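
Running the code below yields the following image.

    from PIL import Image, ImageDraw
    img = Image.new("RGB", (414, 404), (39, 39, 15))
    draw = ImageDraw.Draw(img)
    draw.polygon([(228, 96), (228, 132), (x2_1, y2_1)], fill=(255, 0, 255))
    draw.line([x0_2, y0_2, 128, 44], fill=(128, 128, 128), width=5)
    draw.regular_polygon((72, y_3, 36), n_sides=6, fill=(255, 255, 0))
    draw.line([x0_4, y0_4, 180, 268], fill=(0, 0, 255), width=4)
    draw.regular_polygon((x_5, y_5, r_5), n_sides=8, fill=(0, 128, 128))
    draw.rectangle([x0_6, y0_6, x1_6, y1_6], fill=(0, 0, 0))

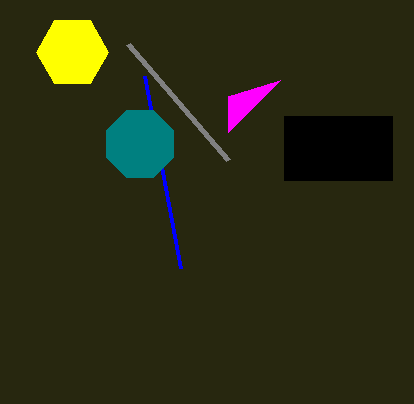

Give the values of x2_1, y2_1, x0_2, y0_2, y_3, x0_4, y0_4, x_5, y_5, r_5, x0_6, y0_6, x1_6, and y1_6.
x2_1 = 280, y2_1 = 80, x0_2 = 228, y0_2 = 160, y_3 = 52, x0_4 = 144, y0_4 = 76, x_5 = 140, y_5 = 144, r_5 = 36, x0_6 = 284, y0_6 = 116, x1_6 = 392, y1_6 = 180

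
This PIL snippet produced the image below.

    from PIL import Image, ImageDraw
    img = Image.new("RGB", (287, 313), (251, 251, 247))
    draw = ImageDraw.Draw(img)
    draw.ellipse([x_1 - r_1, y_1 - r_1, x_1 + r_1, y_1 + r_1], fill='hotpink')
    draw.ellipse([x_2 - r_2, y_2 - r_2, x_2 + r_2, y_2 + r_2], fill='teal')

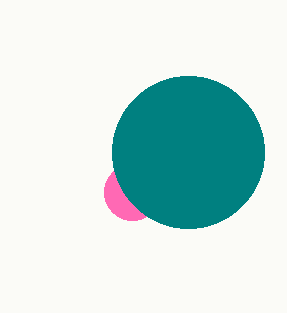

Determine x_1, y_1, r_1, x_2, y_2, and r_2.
x_1 = 132
y_1 = 192
r_1 = 28
x_2 = 188
y_2 = 152
r_2 = 76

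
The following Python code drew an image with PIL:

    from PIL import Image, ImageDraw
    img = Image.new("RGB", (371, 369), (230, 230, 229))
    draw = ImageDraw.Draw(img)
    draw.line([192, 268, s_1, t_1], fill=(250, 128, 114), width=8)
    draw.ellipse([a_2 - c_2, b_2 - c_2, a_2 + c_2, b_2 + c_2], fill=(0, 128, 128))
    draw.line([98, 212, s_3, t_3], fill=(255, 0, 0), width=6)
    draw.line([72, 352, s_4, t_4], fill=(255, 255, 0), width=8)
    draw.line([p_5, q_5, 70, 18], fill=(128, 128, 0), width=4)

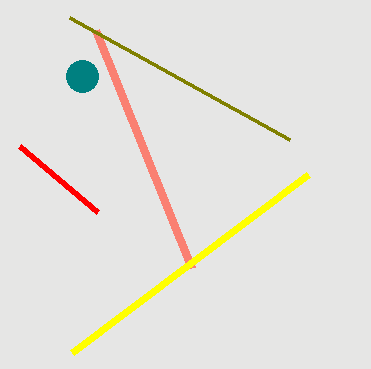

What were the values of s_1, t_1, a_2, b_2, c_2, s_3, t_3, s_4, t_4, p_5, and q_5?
s_1 = 96; t_1 = 30; a_2 = 82; b_2 = 76; c_2 = 16; s_3 = 20; t_3 = 146; s_4 = 308; t_4 = 174; p_5 = 290; q_5 = 140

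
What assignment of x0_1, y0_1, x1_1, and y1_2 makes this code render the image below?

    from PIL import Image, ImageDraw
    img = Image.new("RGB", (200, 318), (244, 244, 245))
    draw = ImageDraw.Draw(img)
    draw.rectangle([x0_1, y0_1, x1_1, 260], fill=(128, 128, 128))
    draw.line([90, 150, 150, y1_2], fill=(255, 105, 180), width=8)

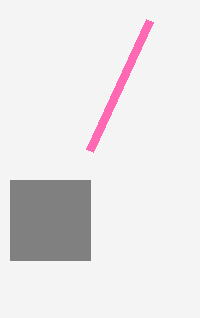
x0_1 = 10, y0_1 = 180, x1_1 = 90, y1_2 = 20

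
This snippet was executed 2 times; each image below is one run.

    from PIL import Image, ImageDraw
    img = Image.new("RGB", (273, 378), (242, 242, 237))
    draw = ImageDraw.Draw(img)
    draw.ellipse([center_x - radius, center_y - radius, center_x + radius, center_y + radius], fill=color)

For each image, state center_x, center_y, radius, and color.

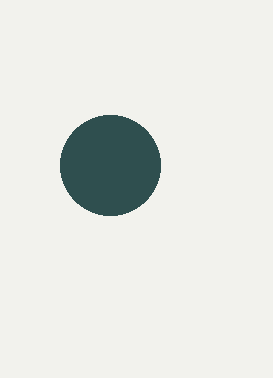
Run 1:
center_x = 110, center_y = 165, radius = 50, color = 'darkslategray'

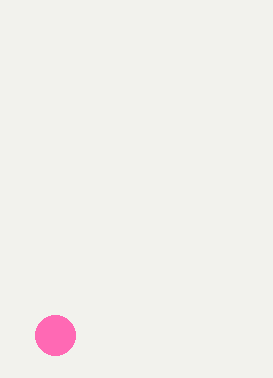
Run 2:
center_x = 55; center_y = 335; radius = 20; color = 'hotpink'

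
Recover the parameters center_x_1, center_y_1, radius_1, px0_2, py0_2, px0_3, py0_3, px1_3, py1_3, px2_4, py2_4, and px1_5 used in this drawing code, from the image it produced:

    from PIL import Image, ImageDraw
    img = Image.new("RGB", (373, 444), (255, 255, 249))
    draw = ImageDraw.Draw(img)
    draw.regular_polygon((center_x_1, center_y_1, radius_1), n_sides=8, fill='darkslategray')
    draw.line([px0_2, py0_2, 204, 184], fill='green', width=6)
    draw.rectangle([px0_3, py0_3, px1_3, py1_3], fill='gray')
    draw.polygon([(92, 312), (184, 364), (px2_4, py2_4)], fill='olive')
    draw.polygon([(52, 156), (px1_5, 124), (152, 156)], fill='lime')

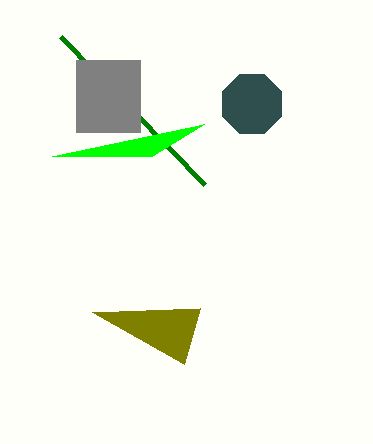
center_x_1 = 252; center_y_1 = 104; radius_1 = 32; px0_2 = 60; py0_2 = 36; px0_3 = 76; py0_3 = 60; px1_3 = 140; py1_3 = 132; px2_4 = 200; py2_4 = 308; px1_5 = 204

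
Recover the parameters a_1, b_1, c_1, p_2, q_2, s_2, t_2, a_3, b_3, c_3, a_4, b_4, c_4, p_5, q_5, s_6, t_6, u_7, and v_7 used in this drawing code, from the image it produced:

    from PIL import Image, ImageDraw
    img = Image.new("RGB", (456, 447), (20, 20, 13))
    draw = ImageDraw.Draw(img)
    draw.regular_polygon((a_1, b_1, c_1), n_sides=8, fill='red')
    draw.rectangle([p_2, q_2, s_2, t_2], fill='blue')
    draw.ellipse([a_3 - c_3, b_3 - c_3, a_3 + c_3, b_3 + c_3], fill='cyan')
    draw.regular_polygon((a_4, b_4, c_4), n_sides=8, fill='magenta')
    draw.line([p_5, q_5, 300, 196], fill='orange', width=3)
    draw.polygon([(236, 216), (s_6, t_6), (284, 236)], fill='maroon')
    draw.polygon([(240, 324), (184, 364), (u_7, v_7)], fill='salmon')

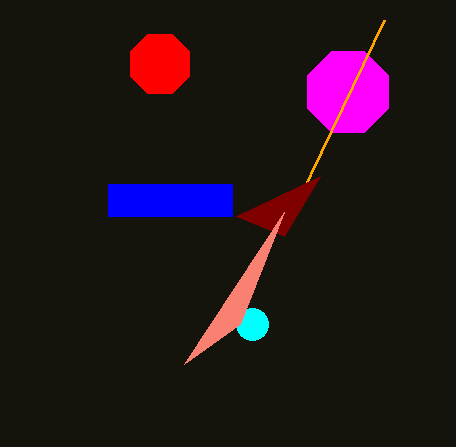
a_1 = 160, b_1 = 64, c_1 = 32, p_2 = 108, q_2 = 184, s_2 = 232, t_2 = 216, a_3 = 252, b_3 = 324, c_3 = 16, a_4 = 348, b_4 = 92, c_4 = 44, p_5 = 384, q_5 = 20, s_6 = 320, t_6 = 176, u_7 = 284, v_7 = 212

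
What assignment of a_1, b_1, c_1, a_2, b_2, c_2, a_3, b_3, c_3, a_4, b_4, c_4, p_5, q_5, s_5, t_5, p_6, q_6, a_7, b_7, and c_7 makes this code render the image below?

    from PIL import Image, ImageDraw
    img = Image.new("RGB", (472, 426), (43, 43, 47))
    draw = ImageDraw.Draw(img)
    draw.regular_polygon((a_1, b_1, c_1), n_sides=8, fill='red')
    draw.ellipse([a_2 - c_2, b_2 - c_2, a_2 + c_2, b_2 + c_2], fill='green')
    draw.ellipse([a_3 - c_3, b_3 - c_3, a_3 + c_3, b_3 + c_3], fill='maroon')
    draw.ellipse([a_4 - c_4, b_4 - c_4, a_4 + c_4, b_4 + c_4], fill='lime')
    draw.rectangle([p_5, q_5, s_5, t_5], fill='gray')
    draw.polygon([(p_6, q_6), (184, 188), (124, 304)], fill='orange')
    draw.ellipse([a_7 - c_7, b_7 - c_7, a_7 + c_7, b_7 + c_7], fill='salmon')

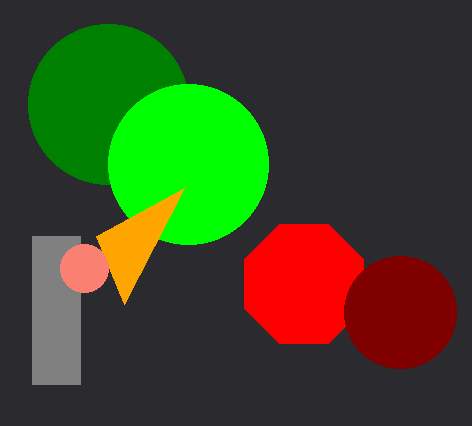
a_1 = 304, b_1 = 284, c_1 = 64, a_2 = 108, b_2 = 104, c_2 = 80, a_3 = 400, b_3 = 312, c_3 = 56, a_4 = 188, b_4 = 164, c_4 = 80, p_5 = 32, q_5 = 236, s_5 = 80, t_5 = 384, p_6 = 96, q_6 = 236, a_7 = 84, b_7 = 268, c_7 = 24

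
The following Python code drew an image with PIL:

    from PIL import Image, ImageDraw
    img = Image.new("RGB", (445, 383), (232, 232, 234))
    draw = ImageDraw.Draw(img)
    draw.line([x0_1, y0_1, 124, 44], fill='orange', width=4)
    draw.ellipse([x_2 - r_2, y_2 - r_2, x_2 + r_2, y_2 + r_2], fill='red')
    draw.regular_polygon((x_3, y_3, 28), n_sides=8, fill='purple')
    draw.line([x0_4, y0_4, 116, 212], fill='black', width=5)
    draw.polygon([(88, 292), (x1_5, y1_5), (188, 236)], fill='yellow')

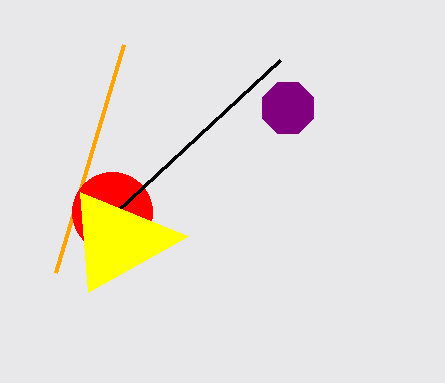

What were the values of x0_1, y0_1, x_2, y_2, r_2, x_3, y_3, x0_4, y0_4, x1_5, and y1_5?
x0_1 = 56, y0_1 = 272, x_2 = 112, y_2 = 212, r_2 = 40, x_3 = 288, y_3 = 108, x0_4 = 280, y0_4 = 60, x1_5 = 80, y1_5 = 192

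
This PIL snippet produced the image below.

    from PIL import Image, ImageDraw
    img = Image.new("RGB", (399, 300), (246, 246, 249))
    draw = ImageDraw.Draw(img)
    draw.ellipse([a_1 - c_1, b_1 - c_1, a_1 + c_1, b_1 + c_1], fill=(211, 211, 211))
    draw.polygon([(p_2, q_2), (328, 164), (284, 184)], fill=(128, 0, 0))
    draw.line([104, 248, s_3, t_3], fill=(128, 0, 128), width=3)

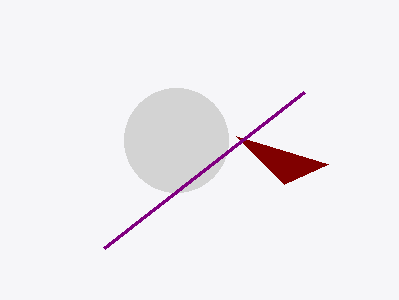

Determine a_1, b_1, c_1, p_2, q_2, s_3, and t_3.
a_1 = 176; b_1 = 140; c_1 = 52; p_2 = 236; q_2 = 136; s_3 = 304; t_3 = 92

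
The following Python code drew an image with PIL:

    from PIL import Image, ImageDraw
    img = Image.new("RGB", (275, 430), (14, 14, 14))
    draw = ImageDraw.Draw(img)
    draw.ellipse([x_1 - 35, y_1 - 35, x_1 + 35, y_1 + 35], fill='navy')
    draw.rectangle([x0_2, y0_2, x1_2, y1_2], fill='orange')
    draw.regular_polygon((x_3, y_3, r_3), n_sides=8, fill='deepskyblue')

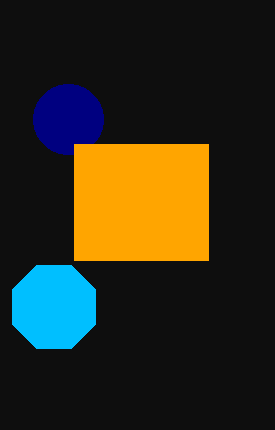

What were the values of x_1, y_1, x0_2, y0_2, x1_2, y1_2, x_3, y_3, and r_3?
x_1 = 68, y_1 = 119, x0_2 = 74, y0_2 = 144, x1_2 = 208, y1_2 = 260, x_3 = 54, y_3 = 307, r_3 = 45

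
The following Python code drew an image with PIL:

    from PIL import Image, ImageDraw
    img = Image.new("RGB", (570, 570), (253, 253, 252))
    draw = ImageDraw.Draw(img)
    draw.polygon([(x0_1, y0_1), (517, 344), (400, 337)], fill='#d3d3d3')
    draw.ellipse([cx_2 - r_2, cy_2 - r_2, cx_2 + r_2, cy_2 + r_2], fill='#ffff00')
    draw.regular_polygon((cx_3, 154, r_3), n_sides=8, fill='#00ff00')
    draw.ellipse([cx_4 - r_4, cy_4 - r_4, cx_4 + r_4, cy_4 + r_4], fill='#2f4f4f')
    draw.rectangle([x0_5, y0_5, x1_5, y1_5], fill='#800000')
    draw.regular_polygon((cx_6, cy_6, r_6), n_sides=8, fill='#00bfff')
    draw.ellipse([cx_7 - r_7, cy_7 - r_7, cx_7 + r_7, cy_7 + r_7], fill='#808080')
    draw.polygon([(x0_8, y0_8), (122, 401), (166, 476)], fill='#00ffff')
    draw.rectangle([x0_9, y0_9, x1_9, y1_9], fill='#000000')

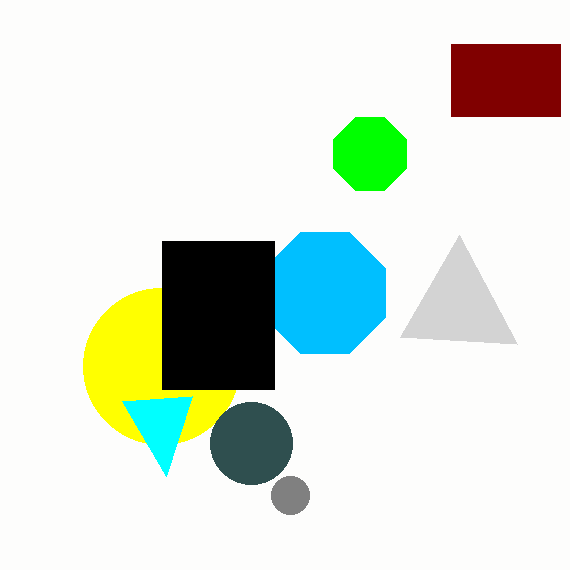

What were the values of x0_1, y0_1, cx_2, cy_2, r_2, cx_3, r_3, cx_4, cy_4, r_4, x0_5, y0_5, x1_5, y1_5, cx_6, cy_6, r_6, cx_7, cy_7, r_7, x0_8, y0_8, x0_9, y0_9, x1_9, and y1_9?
x0_1 = 459
y0_1 = 235
cx_2 = 161
cy_2 = 366
r_2 = 78
cx_3 = 370
r_3 = 39
cx_4 = 251
cy_4 = 443
r_4 = 41
x0_5 = 451
y0_5 = 44
x1_5 = 560
y1_5 = 116
cx_6 = 325
cy_6 = 293
r_6 = 65
cx_7 = 290
cy_7 = 495
r_7 = 19
x0_8 = 192
y0_8 = 396
x0_9 = 162
y0_9 = 241
x1_9 = 274
y1_9 = 389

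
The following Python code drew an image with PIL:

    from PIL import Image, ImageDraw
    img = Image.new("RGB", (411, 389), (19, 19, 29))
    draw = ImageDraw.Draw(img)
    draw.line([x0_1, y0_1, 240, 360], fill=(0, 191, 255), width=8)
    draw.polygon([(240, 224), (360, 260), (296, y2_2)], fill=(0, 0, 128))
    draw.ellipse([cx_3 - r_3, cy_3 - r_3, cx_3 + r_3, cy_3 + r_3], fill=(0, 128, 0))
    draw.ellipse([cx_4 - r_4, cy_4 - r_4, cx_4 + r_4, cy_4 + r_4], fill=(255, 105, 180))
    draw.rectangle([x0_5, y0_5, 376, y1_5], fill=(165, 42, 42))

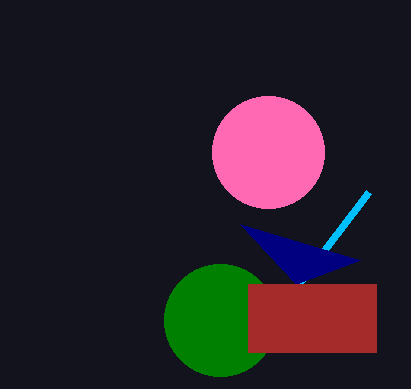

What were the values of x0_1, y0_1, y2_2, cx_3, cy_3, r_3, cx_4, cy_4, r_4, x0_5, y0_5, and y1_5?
x0_1 = 368; y0_1 = 192; y2_2 = 284; cx_3 = 220; cy_3 = 320; r_3 = 56; cx_4 = 268; cy_4 = 152; r_4 = 56; x0_5 = 248; y0_5 = 284; y1_5 = 352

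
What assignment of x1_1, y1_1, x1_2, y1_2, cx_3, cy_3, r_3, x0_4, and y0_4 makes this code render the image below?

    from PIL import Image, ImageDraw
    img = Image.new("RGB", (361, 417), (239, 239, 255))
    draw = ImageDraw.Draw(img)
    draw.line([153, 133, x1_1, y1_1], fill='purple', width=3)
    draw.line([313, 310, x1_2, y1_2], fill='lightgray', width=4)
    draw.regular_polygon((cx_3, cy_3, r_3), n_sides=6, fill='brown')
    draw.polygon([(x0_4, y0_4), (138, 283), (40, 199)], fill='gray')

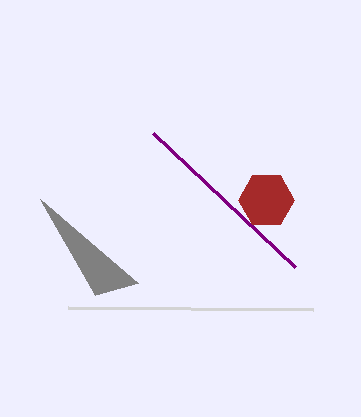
x1_1 = 295
y1_1 = 267
x1_2 = 68
y1_2 = 308
cx_3 = 266
cy_3 = 200
r_3 = 28
x0_4 = 95
y0_4 = 295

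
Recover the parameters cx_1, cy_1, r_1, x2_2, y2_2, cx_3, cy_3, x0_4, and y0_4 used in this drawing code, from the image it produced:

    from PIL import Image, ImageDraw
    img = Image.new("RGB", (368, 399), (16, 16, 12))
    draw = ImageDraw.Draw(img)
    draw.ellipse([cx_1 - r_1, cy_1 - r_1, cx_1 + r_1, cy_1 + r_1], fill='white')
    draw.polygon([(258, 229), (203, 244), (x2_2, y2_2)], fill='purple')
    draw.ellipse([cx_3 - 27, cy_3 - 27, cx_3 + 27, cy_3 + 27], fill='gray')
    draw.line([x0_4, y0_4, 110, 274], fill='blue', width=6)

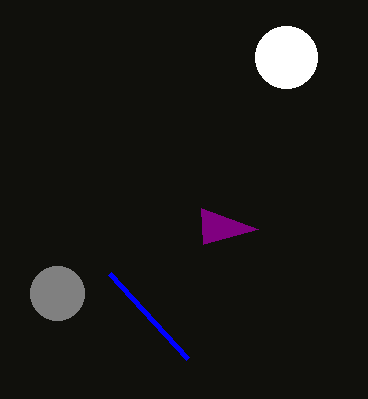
cx_1 = 286
cy_1 = 57
r_1 = 31
x2_2 = 201
y2_2 = 208
cx_3 = 57
cy_3 = 293
x0_4 = 188
y0_4 = 359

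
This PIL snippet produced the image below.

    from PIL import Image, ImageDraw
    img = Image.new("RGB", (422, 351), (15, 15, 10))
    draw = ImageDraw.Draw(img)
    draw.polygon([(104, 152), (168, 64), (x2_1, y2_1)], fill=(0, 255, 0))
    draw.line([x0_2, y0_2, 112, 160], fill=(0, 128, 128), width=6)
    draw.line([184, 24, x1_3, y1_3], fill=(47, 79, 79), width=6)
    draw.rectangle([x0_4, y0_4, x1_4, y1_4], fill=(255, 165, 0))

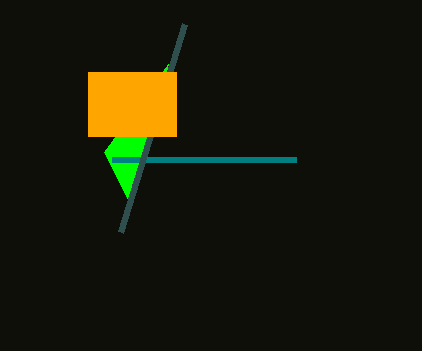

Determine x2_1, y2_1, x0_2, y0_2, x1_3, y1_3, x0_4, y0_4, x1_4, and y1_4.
x2_1 = 128, y2_1 = 200, x0_2 = 296, y0_2 = 160, x1_3 = 120, y1_3 = 232, x0_4 = 88, y0_4 = 72, x1_4 = 176, y1_4 = 136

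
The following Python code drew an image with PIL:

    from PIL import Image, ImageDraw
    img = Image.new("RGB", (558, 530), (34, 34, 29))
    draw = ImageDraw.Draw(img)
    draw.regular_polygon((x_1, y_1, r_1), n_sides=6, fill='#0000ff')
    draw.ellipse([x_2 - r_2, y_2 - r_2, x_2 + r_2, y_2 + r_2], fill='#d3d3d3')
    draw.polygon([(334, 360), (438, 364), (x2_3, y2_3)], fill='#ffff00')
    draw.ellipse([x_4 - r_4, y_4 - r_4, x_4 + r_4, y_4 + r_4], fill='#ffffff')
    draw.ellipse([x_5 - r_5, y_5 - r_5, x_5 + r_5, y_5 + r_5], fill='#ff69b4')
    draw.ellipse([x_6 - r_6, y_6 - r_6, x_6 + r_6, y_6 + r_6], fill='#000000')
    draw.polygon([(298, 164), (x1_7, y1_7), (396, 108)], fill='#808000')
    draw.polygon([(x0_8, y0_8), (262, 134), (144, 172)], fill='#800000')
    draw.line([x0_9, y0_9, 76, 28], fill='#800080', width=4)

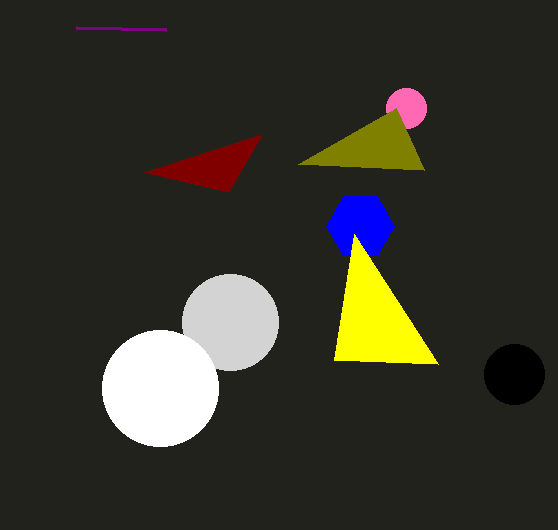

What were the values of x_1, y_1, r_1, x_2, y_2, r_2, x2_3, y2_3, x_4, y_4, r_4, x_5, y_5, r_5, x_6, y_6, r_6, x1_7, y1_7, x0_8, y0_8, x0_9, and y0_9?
x_1 = 360, y_1 = 226, r_1 = 34, x_2 = 230, y_2 = 322, r_2 = 48, x2_3 = 354, y2_3 = 234, x_4 = 160, y_4 = 388, r_4 = 58, x_5 = 406, y_5 = 108, r_5 = 20, x_6 = 514, y_6 = 374, r_6 = 30, x1_7 = 424, y1_7 = 170, x0_8 = 228, y0_8 = 192, x0_9 = 166, y0_9 = 30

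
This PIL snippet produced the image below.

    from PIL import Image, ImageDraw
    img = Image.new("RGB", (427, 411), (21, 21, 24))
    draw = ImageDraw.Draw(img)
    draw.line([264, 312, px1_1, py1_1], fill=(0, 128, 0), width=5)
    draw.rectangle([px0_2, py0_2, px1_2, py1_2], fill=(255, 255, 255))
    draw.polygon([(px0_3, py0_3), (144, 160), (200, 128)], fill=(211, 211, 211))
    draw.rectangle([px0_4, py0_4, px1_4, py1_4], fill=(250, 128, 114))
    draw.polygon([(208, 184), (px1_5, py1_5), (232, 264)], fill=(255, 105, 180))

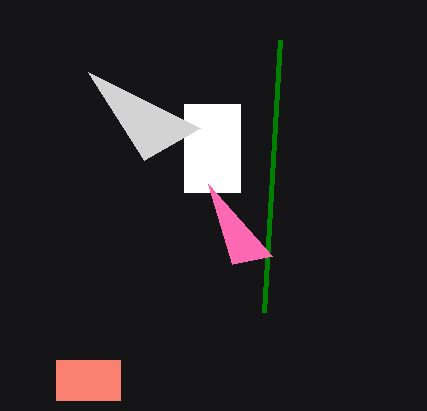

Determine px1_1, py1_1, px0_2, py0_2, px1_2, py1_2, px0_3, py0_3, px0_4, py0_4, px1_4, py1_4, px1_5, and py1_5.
px1_1 = 280, py1_1 = 40, px0_2 = 184, py0_2 = 104, px1_2 = 240, py1_2 = 192, px0_3 = 88, py0_3 = 72, px0_4 = 56, py0_4 = 360, px1_4 = 120, py1_4 = 400, px1_5 = 272, py1_5 = 256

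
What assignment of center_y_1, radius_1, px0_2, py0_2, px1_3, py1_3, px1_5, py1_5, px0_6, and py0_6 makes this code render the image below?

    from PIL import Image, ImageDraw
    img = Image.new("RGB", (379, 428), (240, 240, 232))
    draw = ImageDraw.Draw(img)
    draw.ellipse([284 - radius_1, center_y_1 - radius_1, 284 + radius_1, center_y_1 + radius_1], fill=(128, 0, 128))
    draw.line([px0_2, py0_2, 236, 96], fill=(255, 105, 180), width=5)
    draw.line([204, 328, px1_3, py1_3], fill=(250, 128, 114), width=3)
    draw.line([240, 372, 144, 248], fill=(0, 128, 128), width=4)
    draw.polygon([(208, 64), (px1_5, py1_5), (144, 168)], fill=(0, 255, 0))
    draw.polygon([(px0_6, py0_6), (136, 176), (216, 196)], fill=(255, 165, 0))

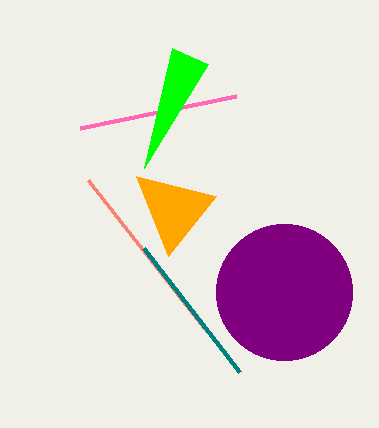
center_y_1 = 292; radius_1 = 68; px0_2 = 80; py0_2 = 128; px1_3 = 88; py1_3 = 180; px1_5 = 172; py1_5 = 48; px0_6 = 168; py0_6 = 256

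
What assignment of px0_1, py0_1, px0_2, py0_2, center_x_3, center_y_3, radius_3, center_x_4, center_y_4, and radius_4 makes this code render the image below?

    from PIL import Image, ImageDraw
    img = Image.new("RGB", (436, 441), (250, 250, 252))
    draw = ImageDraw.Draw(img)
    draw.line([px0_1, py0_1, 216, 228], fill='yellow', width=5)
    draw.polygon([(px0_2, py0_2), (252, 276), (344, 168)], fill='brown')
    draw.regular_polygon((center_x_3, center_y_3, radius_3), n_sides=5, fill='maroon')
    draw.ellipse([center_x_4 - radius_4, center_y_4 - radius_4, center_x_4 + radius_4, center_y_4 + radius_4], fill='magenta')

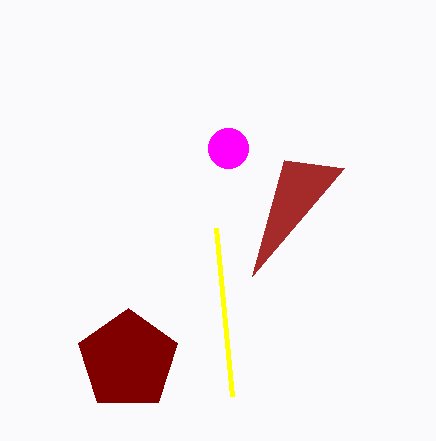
px0_1 = 232, py0_1 = 396, px0_2 = 284, py0_2 = 160, center_x_3 = 128, center_y_3 = 360, radius_3 = 52, center_x_4 = 228, center_y_4 = 148, radius_4 = 20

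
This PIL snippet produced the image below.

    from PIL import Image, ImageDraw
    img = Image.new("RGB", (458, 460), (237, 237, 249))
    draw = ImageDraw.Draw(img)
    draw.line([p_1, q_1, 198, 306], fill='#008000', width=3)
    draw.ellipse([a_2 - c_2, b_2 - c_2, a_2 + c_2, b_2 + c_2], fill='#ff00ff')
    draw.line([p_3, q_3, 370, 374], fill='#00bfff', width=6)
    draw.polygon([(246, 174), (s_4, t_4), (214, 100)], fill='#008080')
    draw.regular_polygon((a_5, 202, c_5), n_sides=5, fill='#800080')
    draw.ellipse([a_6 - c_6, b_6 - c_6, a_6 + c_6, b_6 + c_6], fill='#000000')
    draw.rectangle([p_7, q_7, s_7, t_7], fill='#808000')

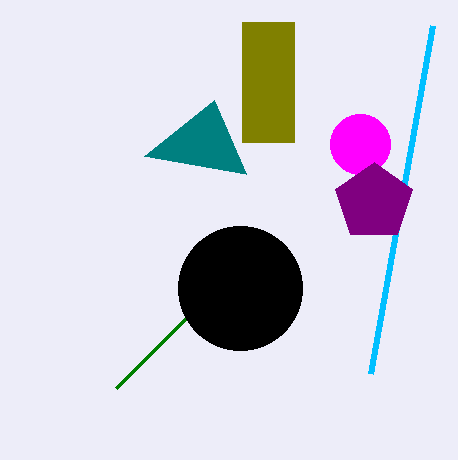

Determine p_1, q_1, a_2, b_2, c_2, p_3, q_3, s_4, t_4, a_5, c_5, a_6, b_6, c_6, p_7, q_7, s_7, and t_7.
p_1 = 116
q_1 = 388
a_2 = 360
b_2 = 144
c_2 = 30
p_3 = 432
q_3 = 26
s_4 = 144
t_4 = 156
a_5 = 374
c_5 = 40
a_6 = 240
b_6 = 288
c_6 = 62
p_7 = 242
q_7 = 22
s_7 = 294
t_7 = 142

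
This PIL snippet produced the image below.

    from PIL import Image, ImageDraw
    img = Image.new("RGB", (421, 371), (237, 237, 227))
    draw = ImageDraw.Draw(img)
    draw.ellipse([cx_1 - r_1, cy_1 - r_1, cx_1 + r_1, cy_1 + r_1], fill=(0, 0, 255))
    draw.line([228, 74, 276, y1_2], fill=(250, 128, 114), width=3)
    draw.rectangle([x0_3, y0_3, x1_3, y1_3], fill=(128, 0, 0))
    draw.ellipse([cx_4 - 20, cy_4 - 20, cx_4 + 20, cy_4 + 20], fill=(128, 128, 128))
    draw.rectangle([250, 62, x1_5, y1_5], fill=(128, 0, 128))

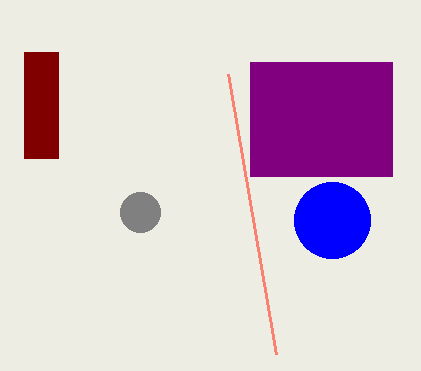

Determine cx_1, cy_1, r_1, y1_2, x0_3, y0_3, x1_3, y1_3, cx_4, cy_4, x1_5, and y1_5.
cx_1 = 332
cy_1 = 220
r_1 = 38
y1_2 = 354
x0_3 = 24
y0_3 = 52
x1_3 = 58
y1_3 = 158
cx_4 = 140
cy_4 = 212
x1_5 = 392
y1_5 = 176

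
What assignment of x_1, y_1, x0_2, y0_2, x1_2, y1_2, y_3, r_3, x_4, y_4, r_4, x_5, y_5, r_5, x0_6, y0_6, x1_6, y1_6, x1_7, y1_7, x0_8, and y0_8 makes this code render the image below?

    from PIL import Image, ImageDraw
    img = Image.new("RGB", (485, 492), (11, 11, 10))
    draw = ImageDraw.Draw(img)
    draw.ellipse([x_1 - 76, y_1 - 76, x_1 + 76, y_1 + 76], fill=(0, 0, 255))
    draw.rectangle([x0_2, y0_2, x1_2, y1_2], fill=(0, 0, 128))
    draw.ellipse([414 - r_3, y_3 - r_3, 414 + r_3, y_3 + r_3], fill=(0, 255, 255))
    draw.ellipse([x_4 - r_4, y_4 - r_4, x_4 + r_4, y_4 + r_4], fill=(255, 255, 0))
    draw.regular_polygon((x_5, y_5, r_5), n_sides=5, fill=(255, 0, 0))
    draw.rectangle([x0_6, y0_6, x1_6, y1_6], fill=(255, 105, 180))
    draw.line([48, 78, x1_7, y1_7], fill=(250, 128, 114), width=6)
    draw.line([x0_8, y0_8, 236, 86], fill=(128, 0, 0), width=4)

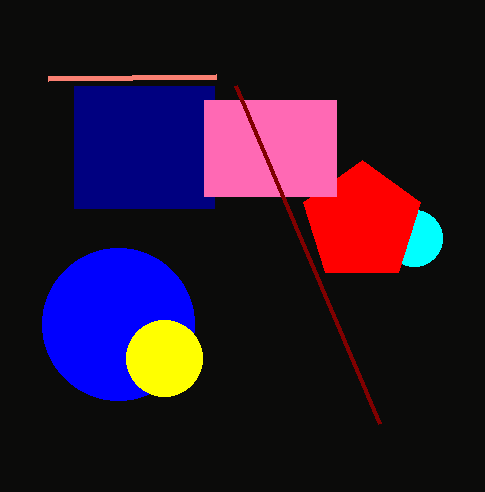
x_1 = 118
y_1 = 324
x0_2 = 74
y0_2 = 86
x1_2 = 214
y1_2 = 208
y_3 = 238
r_3 = 28
x_4 = 164
y_4 = 358
r_4 = 38
x_5 = 362
y_5 = 222
r_5 = 62
x0_6 = 204
y0_6 = 100
x1_6 = 336
y1_6 = 196
x1_7 = 216
y1_7 = 76
x0_8 = 380
y0_8 = 424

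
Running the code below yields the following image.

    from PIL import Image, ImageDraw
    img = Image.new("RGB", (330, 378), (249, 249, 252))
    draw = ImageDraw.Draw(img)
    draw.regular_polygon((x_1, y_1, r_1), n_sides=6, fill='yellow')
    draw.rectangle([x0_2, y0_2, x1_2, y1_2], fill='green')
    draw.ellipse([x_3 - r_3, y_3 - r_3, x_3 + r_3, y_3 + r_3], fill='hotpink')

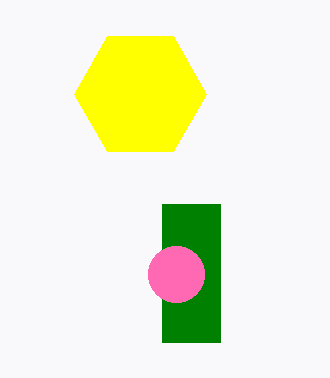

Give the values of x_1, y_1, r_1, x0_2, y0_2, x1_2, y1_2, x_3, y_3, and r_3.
x_1 = 140
y_1 = 94
r_1 = 66
x0_2 = 162
y0_2 = 204
x1_2 = 220
y1_2 = 342
x_3 = 176
y_3 = 274
r_3 = 28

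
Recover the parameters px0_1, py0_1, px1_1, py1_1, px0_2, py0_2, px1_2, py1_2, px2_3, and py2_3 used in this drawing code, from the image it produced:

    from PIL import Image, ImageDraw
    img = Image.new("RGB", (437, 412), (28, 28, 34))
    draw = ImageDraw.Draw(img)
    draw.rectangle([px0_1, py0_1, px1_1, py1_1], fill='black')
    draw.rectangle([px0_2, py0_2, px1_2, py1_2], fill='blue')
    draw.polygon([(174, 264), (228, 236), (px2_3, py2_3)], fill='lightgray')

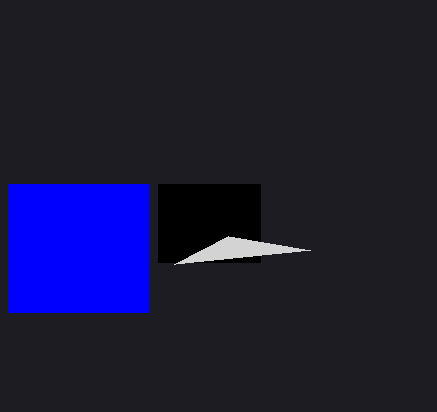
px0_1 = 158; py0_1 = 184; px1_1 = 260; py1_1 = 262; px0_2 = 8; py0_2 = 184; px1_2 = 148; py1_2 = 312; px2_3 = 310; py2_3 = 250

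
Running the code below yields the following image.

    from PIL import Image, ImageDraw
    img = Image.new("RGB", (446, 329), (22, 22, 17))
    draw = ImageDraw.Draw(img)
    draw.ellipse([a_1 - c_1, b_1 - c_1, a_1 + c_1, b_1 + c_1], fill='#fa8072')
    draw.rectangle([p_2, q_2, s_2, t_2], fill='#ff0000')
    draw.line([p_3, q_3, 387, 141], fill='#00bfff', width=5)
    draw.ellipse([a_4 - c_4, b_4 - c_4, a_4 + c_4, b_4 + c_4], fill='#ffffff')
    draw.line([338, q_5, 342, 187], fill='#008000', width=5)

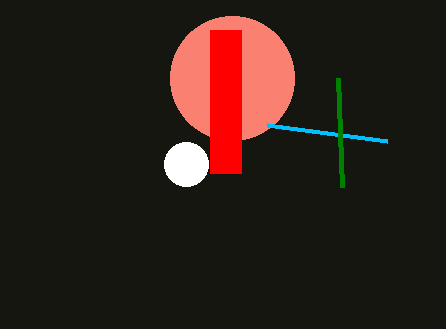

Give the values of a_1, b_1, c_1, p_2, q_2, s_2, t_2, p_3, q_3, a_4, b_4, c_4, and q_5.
a_1 = 232; b_1 = 78; c_1 = 62; p_2 = 210; q_2 = 30; s_2 = 241; t_2 = 173; p_3 = 267; q_3 = 125; a_4 = 186; b_4 = 164; c_4 = 22; q_5 = 78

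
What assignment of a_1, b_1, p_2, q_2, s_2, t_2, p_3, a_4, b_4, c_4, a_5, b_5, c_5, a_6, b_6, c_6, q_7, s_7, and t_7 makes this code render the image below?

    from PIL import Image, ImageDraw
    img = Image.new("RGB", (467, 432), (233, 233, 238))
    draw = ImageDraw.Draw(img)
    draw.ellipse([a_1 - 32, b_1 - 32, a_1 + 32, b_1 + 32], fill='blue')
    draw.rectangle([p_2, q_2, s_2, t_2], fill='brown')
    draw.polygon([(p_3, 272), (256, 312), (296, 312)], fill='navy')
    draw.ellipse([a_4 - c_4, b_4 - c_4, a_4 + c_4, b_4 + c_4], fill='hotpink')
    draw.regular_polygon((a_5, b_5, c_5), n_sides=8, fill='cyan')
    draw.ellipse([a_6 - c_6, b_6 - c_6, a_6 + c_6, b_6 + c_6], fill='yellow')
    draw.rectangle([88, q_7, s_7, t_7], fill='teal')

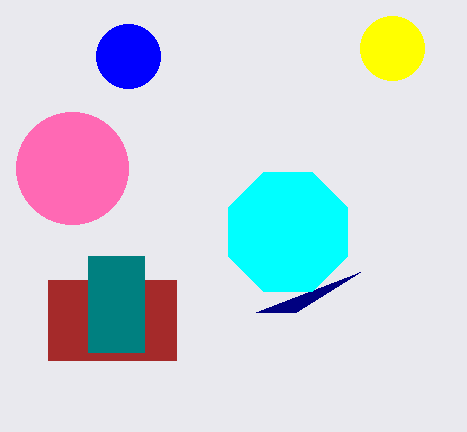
a_1 = 128; b_1 = 56; p_2 = 48; q_2 = 280; s_2 = 176; t_2 = 360; p_3 = 360; a_4 = 72; b_4 = 168; c_4 = 56; a_5 = 288; b_5 = 232; c_5 = 64; a_6 = 392; b_6 = 48; c_6 = 32; q_7 = 256; s_7 = 144; t_7 = 352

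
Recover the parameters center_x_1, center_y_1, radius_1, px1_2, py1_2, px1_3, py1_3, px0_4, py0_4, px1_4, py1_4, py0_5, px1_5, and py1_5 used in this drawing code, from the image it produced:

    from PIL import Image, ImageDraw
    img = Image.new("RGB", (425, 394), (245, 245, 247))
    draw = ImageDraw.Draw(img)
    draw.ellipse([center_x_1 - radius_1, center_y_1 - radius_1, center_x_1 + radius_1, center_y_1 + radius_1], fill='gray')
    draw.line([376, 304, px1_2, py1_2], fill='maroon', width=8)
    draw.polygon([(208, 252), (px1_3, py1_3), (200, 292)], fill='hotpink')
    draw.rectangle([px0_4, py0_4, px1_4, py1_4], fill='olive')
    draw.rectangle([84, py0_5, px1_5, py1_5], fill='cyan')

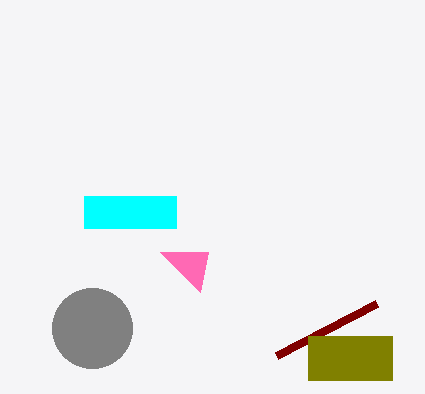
center_x_1 = 92; center_y_1 = 328; radius_1 = 40; px1_2 = 276; py1_2 = 356; px1_3 = 160; py1_3 = 252; px0_4 = 308; py0_4 = 336; px1_4 = 392; py1_4 = 380; py0_5 = 196; px1_5 = 176; py1_5 = 228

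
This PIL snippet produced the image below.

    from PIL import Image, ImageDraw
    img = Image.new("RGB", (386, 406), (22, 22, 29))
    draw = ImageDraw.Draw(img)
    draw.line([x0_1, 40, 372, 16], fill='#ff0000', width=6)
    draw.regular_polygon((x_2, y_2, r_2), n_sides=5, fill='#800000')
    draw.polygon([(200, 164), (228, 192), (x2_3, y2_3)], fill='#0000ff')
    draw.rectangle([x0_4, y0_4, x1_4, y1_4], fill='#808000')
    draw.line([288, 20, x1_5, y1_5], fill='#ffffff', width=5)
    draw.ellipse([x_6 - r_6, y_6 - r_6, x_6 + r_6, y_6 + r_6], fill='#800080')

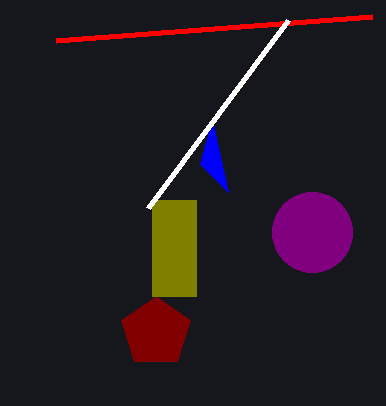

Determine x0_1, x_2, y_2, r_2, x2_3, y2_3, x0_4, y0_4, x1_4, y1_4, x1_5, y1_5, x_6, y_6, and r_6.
x0_1 = 56
x_2 = 156
y_2 = 332
r_2 = 36
x2_3 = 212
y2_3 = 120
x0_4 = 152
y0_4 = 200
x1_4 = 196
y1_4 = 296
x1_5 = 148
y1_5 = 208
x_6 = 312
y_6 = 232
r_6 = 40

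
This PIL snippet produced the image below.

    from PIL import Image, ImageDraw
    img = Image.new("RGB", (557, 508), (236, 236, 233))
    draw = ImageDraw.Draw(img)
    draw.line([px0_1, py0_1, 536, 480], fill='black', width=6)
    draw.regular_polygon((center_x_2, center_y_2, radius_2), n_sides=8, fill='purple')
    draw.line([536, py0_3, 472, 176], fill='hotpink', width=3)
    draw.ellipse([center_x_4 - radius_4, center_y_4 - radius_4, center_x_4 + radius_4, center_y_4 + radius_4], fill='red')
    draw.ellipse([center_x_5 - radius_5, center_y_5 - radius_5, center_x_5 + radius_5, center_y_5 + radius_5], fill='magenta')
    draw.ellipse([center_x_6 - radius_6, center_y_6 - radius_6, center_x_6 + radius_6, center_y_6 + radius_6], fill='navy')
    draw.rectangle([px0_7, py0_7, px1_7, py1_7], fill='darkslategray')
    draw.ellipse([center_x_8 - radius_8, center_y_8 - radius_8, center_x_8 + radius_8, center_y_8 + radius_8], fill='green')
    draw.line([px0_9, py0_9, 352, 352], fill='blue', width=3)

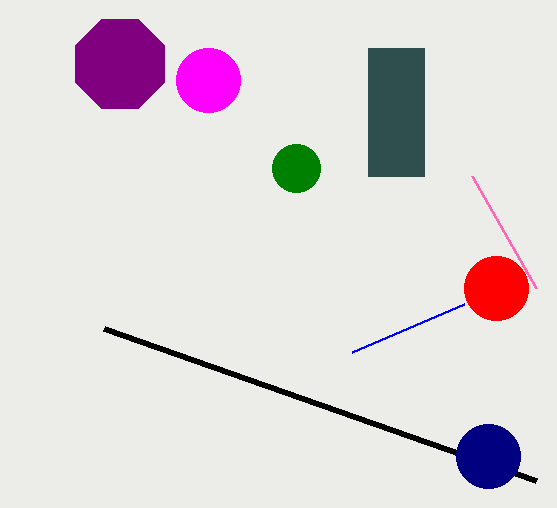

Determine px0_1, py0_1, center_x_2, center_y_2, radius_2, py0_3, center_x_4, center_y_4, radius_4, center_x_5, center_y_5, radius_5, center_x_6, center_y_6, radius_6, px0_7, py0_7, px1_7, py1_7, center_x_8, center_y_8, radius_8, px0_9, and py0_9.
px0_1 = 104, py0_1 = 328, center_x_2 = 120, center_y_2 = 64, radius_2 = 48, py0_3 = 288, center_x_4 = 496, center_y_4 = 288, radius_4 = 32, center_x_5 = 208, center_y_5 = 80, radius_5 = 32, center_x_6 = 488, center_y_6 = 456, radius_6 = 32, px0_7 = 368, py0_7 = 48, px1_7 = 424, py1_7 = 176, center_x_8 = 296, center_y_8 = 168, radius_8 = 24, px0_9 = 464, py0_9 = 304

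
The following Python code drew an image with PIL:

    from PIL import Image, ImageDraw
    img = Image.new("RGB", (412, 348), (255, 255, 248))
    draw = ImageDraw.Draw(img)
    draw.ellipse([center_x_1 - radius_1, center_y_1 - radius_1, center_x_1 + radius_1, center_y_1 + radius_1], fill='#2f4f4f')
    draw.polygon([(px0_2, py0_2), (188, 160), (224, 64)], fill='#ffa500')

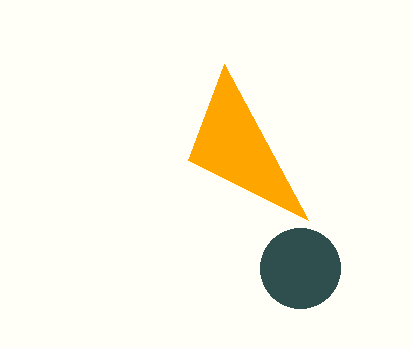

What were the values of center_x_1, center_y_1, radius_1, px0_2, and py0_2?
center_x_1 = 300
center_y_1 = 268
radius_1 = 40
px0_2 = 308
py0_2 = 220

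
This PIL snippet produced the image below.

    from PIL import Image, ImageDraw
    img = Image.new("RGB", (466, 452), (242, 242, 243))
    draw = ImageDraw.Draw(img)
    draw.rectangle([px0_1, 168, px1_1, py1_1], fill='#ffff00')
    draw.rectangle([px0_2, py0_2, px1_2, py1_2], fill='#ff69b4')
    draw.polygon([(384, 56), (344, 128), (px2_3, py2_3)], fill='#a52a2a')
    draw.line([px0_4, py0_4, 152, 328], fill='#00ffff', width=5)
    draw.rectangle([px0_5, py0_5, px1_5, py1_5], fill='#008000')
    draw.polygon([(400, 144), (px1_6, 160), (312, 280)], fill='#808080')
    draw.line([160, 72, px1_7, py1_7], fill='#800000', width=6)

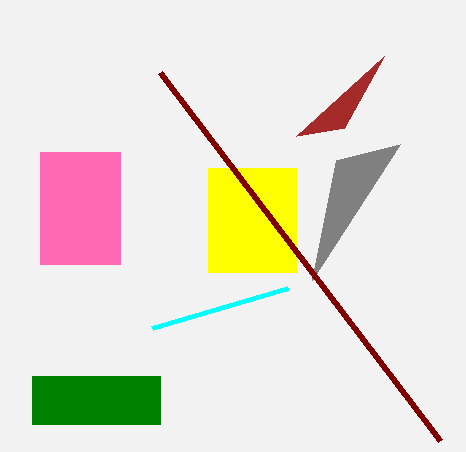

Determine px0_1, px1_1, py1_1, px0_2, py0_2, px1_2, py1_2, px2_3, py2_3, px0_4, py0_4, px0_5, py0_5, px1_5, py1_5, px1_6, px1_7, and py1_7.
px0_1 = 208; px1_1 = 296; py1_1 = 272; px0_2 = 40; py0_2 = 152; px1_2 = 120; py1_2 = 264; px2_3 = 296; py2_3 = 136; px0_4 = 288; py0_4 = 288; px0_5 = 32; py0_5 = 376; px1_5 = 160; py1_5 = 424; px1_6 = 336; px1_7 = 440; py1_7 = 440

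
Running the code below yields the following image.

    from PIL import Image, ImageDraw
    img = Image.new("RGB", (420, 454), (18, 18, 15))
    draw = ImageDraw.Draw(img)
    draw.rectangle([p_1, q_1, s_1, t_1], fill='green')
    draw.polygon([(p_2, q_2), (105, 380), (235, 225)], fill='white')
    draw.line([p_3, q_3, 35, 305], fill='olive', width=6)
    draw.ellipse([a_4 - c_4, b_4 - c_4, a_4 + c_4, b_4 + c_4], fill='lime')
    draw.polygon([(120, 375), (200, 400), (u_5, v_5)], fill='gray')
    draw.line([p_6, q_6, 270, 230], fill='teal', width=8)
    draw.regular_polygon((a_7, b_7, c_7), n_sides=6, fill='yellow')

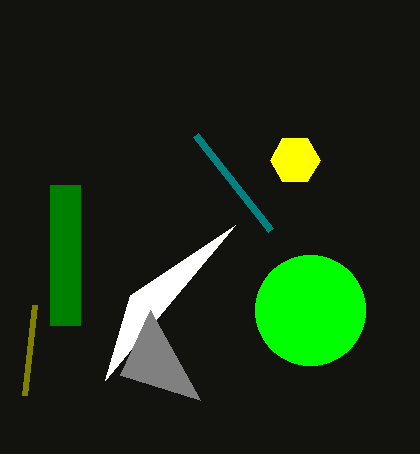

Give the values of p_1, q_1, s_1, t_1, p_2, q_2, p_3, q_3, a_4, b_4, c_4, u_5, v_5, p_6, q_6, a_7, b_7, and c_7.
p_1 = 50, q_1 = 185, s_1 = 80, t_1 = 325, p_2 = 130, q_2 = 295, p_3 = 25, q_3 = 395, a_4 = 310, b_4 = 310, c_4 = 55, u_5 = 150, v_5 = 310, p_6 = 195, q_6 = 135, a_7 = 295, b_7 = 160, c_7 = 25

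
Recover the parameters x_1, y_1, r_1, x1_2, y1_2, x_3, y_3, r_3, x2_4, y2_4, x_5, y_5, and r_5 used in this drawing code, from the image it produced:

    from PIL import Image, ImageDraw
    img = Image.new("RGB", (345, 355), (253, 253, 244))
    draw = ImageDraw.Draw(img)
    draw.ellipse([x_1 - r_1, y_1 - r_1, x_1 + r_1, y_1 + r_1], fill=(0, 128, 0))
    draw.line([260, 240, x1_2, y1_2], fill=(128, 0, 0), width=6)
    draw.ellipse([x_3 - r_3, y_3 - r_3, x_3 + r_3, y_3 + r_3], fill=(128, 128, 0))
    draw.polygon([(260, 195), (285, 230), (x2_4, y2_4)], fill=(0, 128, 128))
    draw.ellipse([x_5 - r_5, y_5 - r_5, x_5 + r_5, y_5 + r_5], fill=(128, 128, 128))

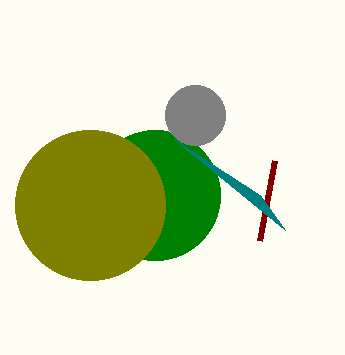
x_1 = 155, y_1 = 195, r_1 = 65, x1_2 = 275, y1_2 = 160, x_3 = 90, y_3 = 205, r_3 = 75, x2_4 = 175, y2_4 = 140, x_5 = 195, y_5 = 115, r_5 = 30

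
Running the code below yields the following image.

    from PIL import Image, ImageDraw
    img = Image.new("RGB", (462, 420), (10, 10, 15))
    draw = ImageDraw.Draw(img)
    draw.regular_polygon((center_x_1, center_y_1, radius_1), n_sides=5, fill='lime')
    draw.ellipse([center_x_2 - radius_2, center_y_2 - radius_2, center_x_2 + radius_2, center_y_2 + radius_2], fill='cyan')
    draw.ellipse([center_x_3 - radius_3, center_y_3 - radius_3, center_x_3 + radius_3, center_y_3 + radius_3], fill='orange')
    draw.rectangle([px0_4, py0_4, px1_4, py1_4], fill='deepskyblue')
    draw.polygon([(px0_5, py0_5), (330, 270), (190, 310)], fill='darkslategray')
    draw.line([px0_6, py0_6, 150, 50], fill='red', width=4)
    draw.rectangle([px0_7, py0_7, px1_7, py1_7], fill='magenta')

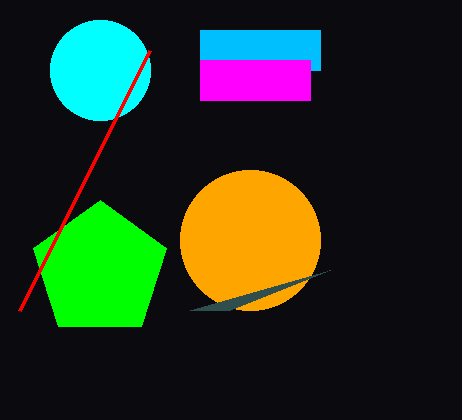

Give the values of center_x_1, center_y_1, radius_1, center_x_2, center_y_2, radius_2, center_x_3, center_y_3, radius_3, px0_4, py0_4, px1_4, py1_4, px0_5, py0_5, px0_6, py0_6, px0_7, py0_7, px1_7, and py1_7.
center_x_1 = 100
center_y_1 = 270
radius_1 = 70
center_x_2 = 100
center_y_2 = 70
radius_2 = 50
center_x_3 = 250
center_y_3 = 240
radius_3 = 70
px0_4 = 200
py0_4 = 30
px1_4 = 320
py1_4 = 70
px0_5 = 230
py0_5 = 310
px0_6 = 20
py0_6 = 310
px0_7 = 200
py0_7 = 60
px1_7 = 310
py1_7 = 100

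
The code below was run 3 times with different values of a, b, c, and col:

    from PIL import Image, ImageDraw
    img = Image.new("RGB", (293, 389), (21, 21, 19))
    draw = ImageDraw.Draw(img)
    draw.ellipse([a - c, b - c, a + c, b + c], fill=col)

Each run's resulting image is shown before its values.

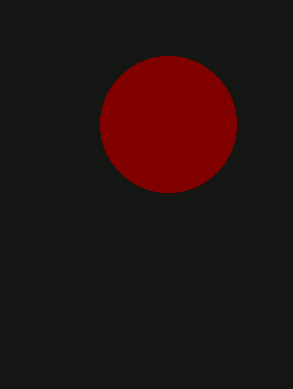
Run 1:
a = 168; b = 124; c = 68; col = 'maroon'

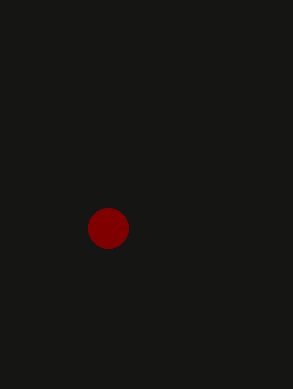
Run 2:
a = 108; b = 228; c = 20; col = 'maroon'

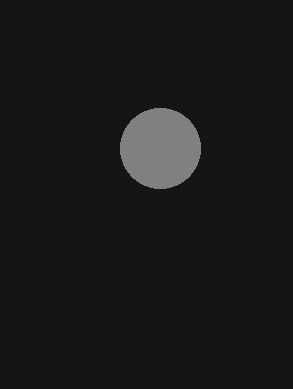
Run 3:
a = 160; b = 148; c = 40; col = 'gray'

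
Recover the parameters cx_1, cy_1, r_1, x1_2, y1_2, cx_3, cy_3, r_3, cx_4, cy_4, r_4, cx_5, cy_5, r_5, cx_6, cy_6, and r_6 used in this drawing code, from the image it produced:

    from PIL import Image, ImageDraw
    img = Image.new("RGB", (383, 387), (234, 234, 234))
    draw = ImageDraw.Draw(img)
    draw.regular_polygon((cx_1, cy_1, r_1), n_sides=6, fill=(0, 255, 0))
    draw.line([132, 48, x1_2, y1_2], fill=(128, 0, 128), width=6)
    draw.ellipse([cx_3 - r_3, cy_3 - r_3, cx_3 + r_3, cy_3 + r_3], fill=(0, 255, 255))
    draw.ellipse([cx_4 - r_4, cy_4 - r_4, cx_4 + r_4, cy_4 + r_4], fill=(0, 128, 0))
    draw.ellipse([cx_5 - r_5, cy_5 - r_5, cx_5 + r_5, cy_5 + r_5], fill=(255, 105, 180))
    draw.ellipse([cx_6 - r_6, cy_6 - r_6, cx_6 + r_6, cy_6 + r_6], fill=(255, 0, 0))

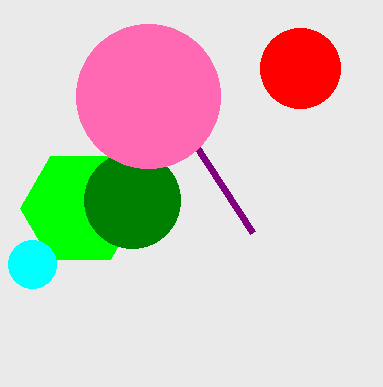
cx_1 = 80; cy_1 = 208; r_1 = 60; x1_2 = 252; y1_2 = 232; cx_3 = 32; cy_3 = 264; r_3 = 24; cx_4 = 132; cy_4 = 200; r_4 = 48; cx_5 = 148; cy_5 = 96; r_5 = 72; cx_6 = 300; cy_6 = 68; r_6 = 40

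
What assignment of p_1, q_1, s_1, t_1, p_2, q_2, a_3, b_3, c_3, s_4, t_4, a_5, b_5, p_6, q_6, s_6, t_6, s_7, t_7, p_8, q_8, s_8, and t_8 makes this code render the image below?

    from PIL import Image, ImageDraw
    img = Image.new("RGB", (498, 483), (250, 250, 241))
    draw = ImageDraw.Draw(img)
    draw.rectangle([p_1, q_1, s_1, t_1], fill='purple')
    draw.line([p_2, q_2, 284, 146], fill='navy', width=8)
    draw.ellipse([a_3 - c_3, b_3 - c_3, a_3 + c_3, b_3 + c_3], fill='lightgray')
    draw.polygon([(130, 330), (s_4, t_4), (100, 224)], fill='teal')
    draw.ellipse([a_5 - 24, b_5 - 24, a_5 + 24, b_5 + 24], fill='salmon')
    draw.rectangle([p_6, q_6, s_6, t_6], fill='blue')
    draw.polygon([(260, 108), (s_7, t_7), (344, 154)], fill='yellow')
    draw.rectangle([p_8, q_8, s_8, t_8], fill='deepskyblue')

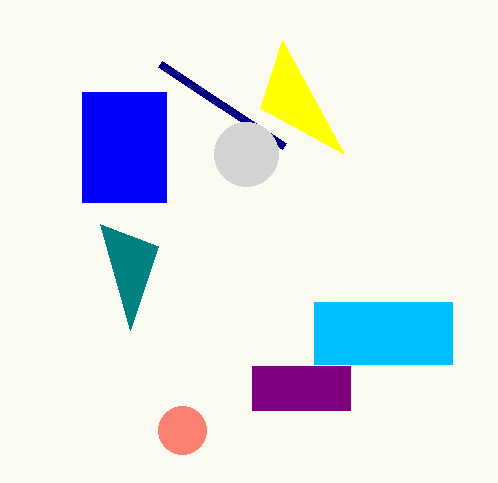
p_1 = 252
q_1 = 366
s_1 = 350
t_1 = 410
p_2 = 160
q_2 = 64
a_3 = 246
b_3 = 154
c_3 = 32
s_4 = 158
t_4 = 246
a_5 = 182
b_5 = 430
p_6 = 82
q_6 = 92
s_6 = 166
t_6 = 202
s_7 = 282
t_7 = 40
p_8 = 314
q_8 = 302
s_8 = 452
t_8 = 364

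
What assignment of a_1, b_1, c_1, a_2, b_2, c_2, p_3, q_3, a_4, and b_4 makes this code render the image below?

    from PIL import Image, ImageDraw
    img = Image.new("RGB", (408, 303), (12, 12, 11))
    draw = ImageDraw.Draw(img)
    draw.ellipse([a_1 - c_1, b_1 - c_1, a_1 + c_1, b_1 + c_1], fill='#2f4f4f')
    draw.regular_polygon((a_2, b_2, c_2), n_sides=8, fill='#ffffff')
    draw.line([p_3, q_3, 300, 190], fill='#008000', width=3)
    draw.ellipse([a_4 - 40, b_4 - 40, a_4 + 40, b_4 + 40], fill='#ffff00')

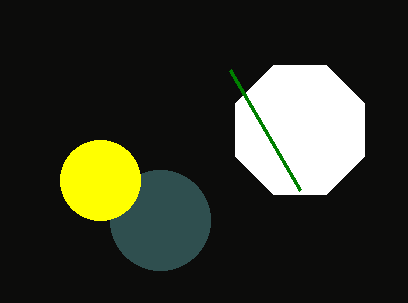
a_1 = 160, b_1 = 220, c_1 = 50, a_2 = 300, b_2 = 130, c_2 = 70, p_3 = 230, q_3 = 70, a_4 = 100, b_4 = 180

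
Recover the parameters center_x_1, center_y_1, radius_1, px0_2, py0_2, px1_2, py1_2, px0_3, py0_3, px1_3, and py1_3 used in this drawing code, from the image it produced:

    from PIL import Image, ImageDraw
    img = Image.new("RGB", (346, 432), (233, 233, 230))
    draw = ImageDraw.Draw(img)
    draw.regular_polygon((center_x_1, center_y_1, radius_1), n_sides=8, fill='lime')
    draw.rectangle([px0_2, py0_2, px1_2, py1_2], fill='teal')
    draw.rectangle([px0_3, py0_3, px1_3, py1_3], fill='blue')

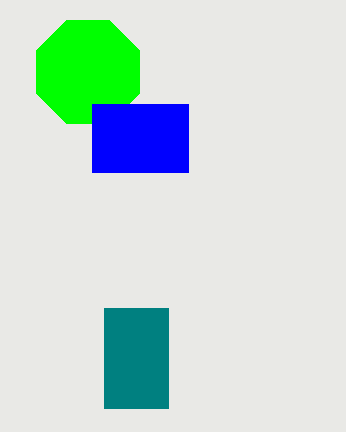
center_x_1 = 88
center_y_1 = 72
radius_1 = 56
px0_2 = 104
py0_2 = 308
px1_2 = 168
py1_2 = 408
px0_3 = 92
py0_3 = 104
px1_3 = 188
py1_3 = 172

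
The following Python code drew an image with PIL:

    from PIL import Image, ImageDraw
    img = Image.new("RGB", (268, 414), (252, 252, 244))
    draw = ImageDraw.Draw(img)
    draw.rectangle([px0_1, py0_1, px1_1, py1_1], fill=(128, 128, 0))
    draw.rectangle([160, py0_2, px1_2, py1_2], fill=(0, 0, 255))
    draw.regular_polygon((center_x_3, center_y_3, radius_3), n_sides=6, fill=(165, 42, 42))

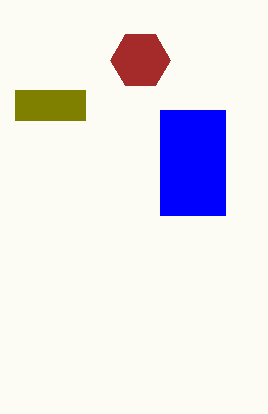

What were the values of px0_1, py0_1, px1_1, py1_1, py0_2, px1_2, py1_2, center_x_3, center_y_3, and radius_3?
px0_1 = 15; py0_1 = 90; px1_1 = 85; py1_1 = 120; py0_2 = 110; px1_2 = 225; py1_2 = 215; center_x_3 = 140; center_y_3 = 60; radius_3 = 30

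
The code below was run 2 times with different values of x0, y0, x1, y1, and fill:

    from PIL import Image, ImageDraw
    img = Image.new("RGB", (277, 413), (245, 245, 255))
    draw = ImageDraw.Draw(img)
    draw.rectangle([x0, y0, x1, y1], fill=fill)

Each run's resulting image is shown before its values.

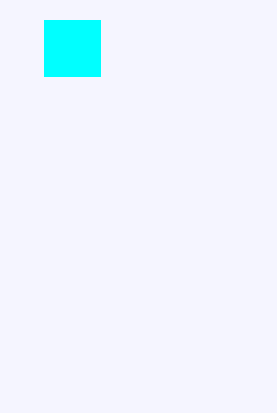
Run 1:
x0 = 44
y0 = 20
x1 = 100
y1 = 76
fill = 'cyan'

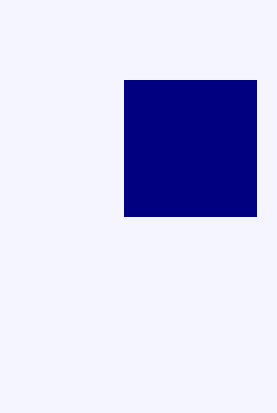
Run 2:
x0 = 124; y0 = 80; x1 = 256; y1 = 216; fill = 'navy'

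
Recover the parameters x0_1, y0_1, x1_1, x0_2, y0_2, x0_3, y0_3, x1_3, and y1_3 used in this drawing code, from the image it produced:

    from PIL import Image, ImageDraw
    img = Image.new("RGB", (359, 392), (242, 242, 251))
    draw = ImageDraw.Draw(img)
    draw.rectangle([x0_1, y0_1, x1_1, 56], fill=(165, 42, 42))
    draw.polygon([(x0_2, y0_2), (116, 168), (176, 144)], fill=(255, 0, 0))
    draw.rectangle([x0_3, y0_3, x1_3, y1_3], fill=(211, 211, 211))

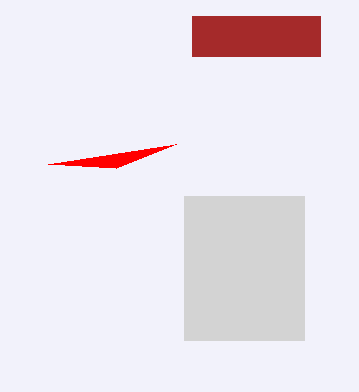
x0_1 = 192, y0_1 = 16, x1_1 = 320, x0_2 = 48, y0_2 = 164, x0_3 = 184, y0_3 = 196, x1_3 = 304, y1_3 = 340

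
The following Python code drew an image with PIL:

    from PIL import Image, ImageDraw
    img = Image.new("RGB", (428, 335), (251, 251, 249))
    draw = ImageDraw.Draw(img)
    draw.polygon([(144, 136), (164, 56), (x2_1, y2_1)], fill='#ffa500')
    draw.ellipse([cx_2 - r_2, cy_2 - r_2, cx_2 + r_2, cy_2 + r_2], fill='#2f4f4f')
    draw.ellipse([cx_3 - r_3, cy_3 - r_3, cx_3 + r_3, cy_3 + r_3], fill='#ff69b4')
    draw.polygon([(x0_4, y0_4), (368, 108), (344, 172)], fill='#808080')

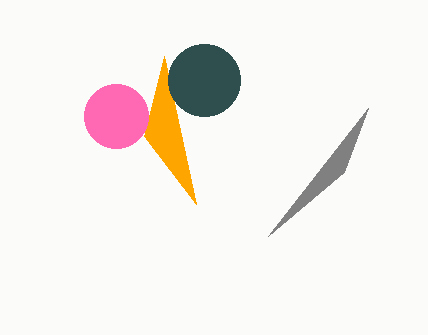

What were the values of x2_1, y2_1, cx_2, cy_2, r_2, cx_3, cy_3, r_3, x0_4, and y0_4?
x2_1 = 196, y2_1 = 204, cx_2 = 204, cy_2 = 80, r_2 = 36, cx_3 = 116, cy_3 = 116, r_3 = 32, x0_4 = 268, y0_4 = 236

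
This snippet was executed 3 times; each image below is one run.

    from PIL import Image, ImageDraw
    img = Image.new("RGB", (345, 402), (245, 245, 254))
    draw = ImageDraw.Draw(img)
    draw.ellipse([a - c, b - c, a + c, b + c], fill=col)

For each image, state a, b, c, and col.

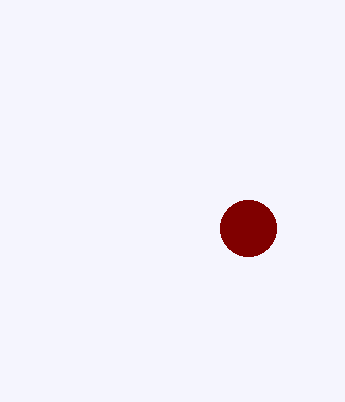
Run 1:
a = 248, b = 228, c = 28, col = 'maroon'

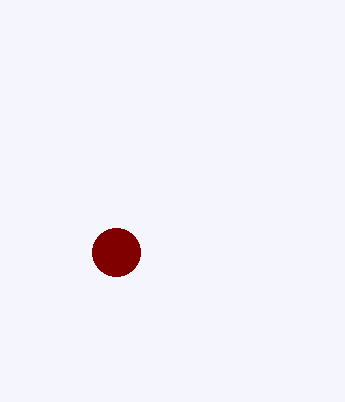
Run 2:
a = 116; b = 252; c = 24; col = 'maroon'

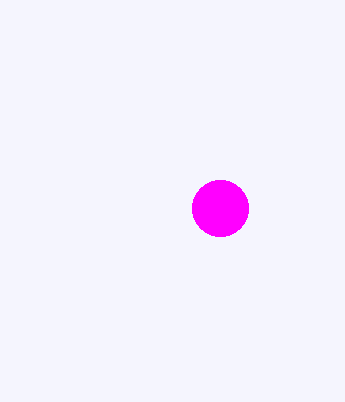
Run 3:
a = 220; b = 208; c = 28; col = 'magenta'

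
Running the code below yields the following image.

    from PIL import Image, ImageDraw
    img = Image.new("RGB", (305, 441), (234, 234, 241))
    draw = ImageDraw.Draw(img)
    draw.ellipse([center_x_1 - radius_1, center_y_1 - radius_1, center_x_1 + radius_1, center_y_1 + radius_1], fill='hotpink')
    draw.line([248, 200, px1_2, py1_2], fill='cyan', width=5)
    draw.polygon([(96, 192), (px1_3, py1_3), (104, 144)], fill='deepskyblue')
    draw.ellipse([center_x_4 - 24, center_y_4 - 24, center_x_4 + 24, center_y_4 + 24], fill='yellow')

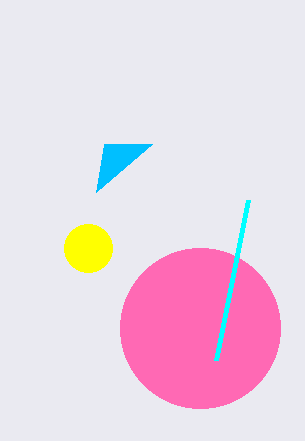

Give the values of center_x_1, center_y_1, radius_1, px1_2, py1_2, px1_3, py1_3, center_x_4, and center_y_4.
center_x_1 = 200
center_y_1 = 328
radius_1 = 80
px1_2 = 216
py1_2 = 360
px1_3 = 152
py1_3 = 144
center_x_4 = 88
center_y_4 = 248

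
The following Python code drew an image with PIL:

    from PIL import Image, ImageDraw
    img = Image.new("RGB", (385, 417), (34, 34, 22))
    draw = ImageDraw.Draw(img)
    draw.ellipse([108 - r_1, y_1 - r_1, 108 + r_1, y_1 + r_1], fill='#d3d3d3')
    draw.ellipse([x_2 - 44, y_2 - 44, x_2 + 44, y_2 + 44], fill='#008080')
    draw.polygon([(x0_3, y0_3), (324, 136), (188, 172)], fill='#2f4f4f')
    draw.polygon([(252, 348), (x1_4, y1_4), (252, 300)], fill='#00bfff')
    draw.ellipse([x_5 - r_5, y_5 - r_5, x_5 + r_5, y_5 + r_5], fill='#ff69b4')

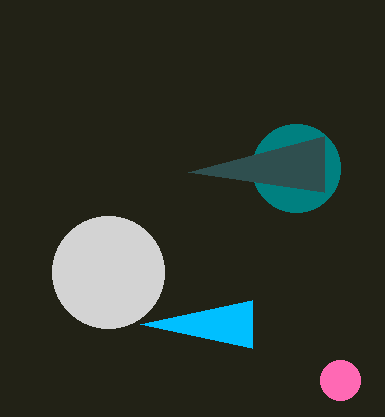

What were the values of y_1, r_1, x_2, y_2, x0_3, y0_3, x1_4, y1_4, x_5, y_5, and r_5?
y_1 = 272, r_1 = 56, x_2 = 296, y_2 = 168, x0_3 = 324, y0_3 = 192, x1_4 = 140, y1_4 = 324, x_5 = 340, y_5 = 380, r_5 = 20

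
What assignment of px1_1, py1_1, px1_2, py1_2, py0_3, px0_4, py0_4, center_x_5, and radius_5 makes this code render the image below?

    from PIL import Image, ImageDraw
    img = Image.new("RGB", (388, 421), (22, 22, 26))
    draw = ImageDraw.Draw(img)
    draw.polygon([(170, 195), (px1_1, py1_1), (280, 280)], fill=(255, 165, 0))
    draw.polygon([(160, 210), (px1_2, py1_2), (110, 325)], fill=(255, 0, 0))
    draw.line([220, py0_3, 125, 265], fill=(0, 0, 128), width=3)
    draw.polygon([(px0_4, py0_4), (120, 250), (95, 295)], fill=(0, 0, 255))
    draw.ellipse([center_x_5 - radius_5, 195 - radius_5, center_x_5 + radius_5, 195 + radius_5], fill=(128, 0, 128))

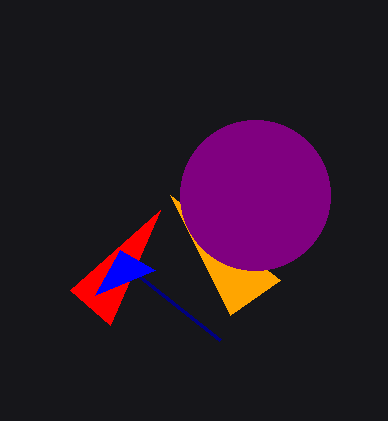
px1_1 = 230, py1_1 = 315, px1_2 = 70, py1_2 = 290, py0_3 = 340, px0_4 = 155, py0_4 = 270, center_x_5 = 255, radius_5 = 75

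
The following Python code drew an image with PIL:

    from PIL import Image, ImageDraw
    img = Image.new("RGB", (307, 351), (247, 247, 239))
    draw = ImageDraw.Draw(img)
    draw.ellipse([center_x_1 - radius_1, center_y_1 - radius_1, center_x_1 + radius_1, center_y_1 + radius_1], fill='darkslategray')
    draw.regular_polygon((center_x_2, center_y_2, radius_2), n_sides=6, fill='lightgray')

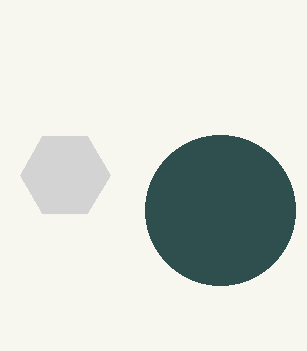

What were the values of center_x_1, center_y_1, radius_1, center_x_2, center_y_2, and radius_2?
center_x_1 = 220
center_y_1 = 210
radius_1 = 75
center_x_2 = 65
center_y_2 = 175
radius_2 = 45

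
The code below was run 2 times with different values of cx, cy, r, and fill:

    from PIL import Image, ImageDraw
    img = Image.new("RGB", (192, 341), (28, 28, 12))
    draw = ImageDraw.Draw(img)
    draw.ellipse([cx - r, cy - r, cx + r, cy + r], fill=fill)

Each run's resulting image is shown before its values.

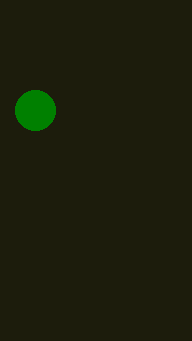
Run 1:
cx = 35
cy = 110
r = 20
fill = 'green'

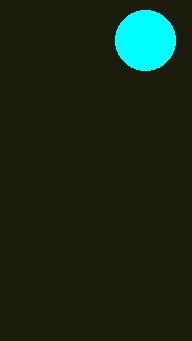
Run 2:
cx = 145; cy = 40; r = 30; fill = 'cyan'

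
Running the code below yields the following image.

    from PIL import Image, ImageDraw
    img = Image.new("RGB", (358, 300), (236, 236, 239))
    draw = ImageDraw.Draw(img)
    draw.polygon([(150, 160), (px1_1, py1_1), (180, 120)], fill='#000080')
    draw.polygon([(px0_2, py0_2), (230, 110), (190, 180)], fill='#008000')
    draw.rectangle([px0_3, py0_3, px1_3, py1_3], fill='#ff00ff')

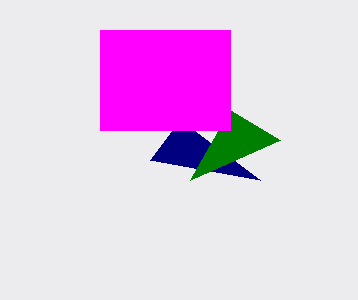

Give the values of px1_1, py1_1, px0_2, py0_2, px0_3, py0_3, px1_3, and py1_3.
px1_1 = 260; py1_1 = 180; px0_2 = 280; py0_2 = 140; px0_3 = 100; py0_3 = 30; px1_3 = 230; py1_3 = 130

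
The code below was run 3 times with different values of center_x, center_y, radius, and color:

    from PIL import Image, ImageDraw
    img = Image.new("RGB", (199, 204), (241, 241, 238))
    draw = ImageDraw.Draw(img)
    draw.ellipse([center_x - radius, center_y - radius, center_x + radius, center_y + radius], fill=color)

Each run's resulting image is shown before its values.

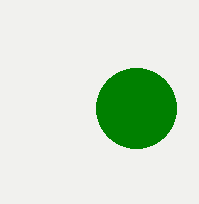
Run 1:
center_x = 136
center_y = 108
radius = 40
color = 'green'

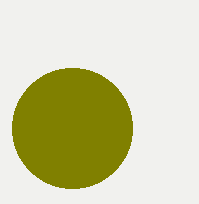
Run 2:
center_x = 72
center_y = 128
radius = 60
color = 'olive'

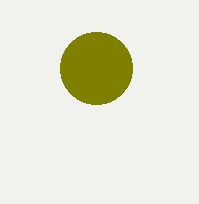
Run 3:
center_x = 96, center_y = 68, radius = 36, color = 'olive'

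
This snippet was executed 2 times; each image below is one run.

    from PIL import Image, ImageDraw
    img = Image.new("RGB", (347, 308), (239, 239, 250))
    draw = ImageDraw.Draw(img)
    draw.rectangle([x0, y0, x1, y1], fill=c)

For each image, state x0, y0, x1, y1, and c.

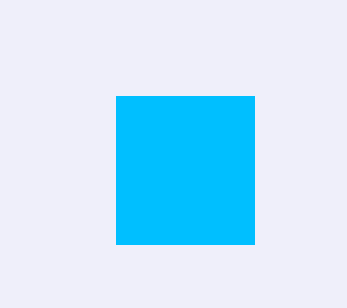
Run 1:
x0 = 116
y0 = 96
x1 = 254
y1 = 244
c = 'deepskyblue'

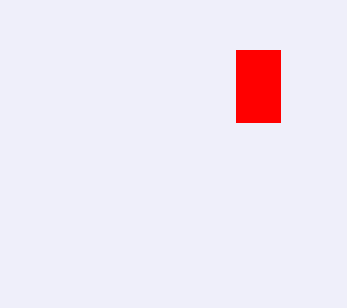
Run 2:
x0 = 236
y0 = 50
x1 = 280
y1 = 122
c = 'red'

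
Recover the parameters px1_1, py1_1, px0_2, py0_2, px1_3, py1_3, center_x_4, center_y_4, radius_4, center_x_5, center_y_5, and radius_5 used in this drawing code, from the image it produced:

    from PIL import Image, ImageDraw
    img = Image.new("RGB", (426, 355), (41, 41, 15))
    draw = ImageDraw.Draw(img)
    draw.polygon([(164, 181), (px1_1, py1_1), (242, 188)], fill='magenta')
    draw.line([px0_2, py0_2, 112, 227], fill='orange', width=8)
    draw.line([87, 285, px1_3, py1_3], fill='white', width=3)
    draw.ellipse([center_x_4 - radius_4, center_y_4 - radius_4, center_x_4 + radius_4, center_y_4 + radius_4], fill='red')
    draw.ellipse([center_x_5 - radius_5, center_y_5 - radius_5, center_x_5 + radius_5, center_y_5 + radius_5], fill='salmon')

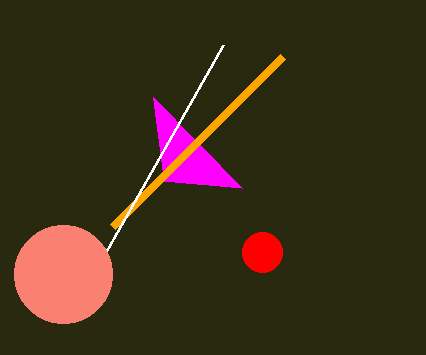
px1_1 = 153; py1_1 = 97; px0_2 = 282; py0_2 = 57; px1_3 = 223; py1_3 = 45; center_x_4 = 262; center_y_4 = 252; radius_4 = 20; center_x_5 = 63; center_y_5 = 274; radius_5 = 49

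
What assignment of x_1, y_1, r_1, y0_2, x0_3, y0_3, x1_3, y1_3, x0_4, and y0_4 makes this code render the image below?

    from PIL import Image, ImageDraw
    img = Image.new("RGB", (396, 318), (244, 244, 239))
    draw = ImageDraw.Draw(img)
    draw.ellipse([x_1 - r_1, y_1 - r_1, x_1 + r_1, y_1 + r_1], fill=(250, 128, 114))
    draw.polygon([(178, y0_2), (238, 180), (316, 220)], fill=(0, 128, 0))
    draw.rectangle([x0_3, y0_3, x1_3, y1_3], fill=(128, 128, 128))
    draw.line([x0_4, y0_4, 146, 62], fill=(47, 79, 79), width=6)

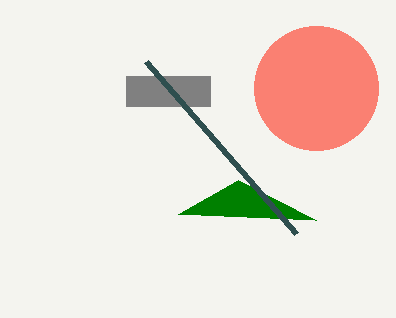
x_1 = 316; y_1 = 88; r_1 = 62; y0_2 = 214; x0_3 = 126; y0_3 = 76; x1_3 = 210; y1_3 = 106; x0_4 = 296; y0_4 = 234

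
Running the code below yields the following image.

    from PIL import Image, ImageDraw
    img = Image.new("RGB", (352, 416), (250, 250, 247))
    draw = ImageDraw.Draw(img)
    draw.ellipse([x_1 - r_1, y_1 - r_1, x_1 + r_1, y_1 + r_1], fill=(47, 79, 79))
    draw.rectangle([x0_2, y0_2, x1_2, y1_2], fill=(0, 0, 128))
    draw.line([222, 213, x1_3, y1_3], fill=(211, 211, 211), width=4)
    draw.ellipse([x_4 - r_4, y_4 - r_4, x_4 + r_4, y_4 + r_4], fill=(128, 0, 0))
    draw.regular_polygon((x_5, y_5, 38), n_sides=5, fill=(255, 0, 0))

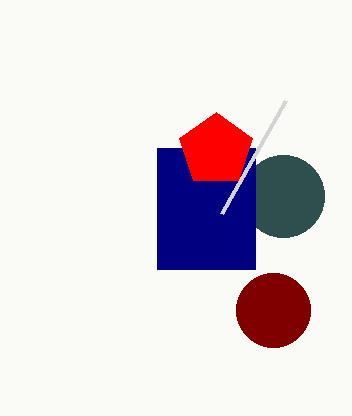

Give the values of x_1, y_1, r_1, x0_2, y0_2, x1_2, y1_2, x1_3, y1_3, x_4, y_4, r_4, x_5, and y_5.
x_1 = 283; y_1 = 196; r_1 = 41; x0_2 = 157; y0_2 = 148; x1_2 = 255; y1_2 = 269; x1_3 = 286; y1_3 = 100; x_4 = 273; y_4 = 310; r_4 = 37; x_5 = 216; y_5 = 150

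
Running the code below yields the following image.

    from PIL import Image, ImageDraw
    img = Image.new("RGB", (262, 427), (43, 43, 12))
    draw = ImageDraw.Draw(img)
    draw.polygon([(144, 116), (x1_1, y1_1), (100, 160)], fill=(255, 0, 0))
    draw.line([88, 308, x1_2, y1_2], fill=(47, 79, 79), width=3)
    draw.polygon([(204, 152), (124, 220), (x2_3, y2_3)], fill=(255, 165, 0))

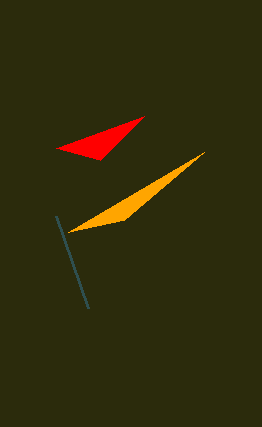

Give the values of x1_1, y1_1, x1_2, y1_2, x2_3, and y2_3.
x1_1 = 56; y1_1 = 148; x1_2 = 56; y1_2 = 216; x2_3 = 68; y2_3 = 232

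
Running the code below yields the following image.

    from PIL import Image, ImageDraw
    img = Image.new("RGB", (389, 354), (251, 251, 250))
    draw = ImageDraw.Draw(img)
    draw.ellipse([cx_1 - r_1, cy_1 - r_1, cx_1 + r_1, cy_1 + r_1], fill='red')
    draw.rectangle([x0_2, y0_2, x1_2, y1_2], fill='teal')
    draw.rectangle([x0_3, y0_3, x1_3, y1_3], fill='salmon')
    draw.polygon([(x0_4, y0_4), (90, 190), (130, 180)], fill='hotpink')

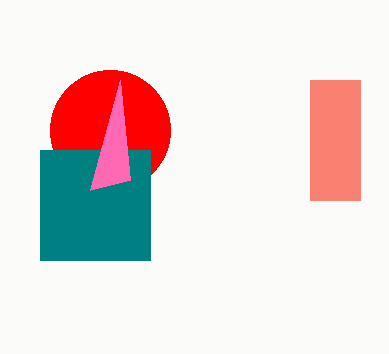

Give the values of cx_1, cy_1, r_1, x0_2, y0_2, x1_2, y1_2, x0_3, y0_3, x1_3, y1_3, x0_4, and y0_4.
cx_1 = 110, cy_1 = 130, r_1 = 60, x0_2 = 40, y0_2 = 150, x1_2 = 150, y1_2 = 260, x0_3 = 310, y0_3 = 80, x1_3 = 360, y1_3 = 200, x0_4 = 120, y0_4 = 80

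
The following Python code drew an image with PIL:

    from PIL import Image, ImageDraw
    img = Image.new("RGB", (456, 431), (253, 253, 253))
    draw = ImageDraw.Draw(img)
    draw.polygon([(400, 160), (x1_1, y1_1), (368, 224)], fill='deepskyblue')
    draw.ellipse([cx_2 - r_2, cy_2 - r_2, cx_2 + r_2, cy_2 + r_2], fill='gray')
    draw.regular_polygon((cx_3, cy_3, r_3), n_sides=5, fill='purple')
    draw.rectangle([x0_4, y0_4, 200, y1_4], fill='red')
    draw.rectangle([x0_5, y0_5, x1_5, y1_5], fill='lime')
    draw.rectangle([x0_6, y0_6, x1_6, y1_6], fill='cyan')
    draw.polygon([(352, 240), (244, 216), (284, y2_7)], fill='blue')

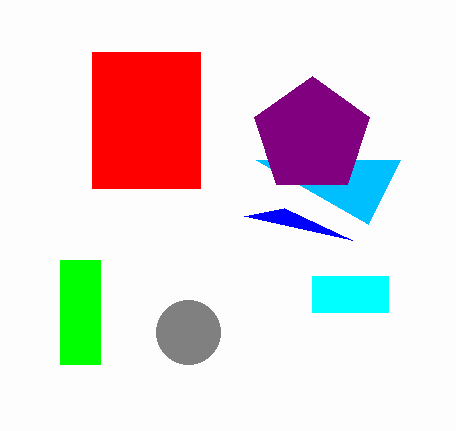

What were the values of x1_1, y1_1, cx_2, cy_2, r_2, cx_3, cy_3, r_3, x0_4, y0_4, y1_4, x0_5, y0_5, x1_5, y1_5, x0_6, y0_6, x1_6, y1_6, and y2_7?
x1_1 = 256, y1_1 = 160, cx_2 = 188, cy_2 = 332, r_2 = 32, cx_3 = 312, cy_3 = 136, r_3 = 60, x0_4 = 92, y0_4 = 52, y1_4 = 188, x0_5 = 60, y0_5 = 260, x1_5 = 100, y1_5 = 364, x0_6 = 312, y0_6 = 276, x1_6 = 388, y1_6 = 312, y2_7 = 208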